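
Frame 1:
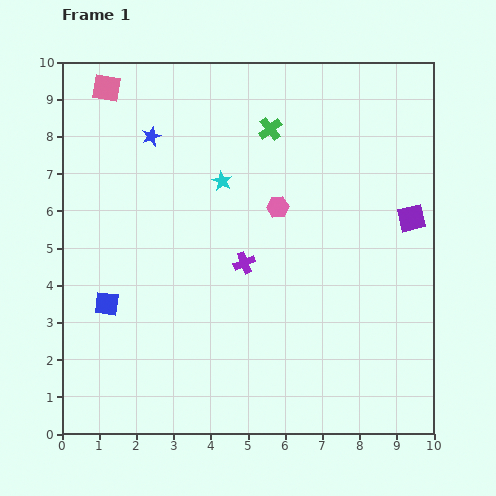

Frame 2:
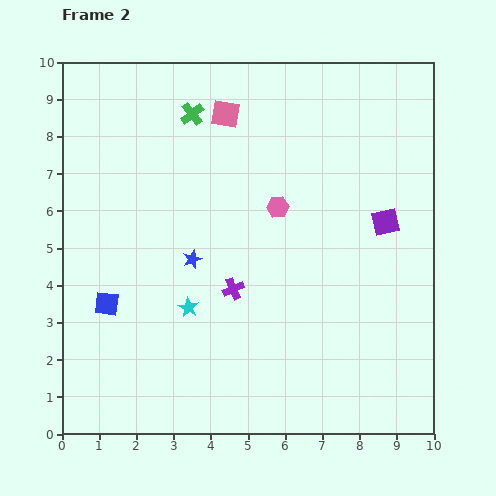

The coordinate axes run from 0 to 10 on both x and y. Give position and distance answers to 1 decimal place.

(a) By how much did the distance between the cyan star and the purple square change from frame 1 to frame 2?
+0.6

Distance in frame 1: 5.2. Distance in frame 2: 5.8.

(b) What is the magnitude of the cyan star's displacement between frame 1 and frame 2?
3.5

The cyan star moved from (4.3, 6.8) to (3.4, 3.4), a distance of √(0.9² + 3.4²) ≈ 3.5.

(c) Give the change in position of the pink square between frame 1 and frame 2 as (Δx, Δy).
(3.2, -0.7)

The pink square was at (1.2, 9.3) in frame 1 and (4.4, 8.6) in frame 2.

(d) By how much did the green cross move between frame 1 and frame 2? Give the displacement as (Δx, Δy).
(-2.1, 0.4)

The green cross was at (5.6, 8.2) in frame 1 and (3.5, 8.6) in frame 2.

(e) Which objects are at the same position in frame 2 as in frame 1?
the pink hexagon, the blue square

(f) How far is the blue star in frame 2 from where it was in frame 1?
3.5

The blue star moved from (2.4, 8.0) to (3.5, 4.7), a distance of √(1.1² + 3.3²) ≈ 3.5.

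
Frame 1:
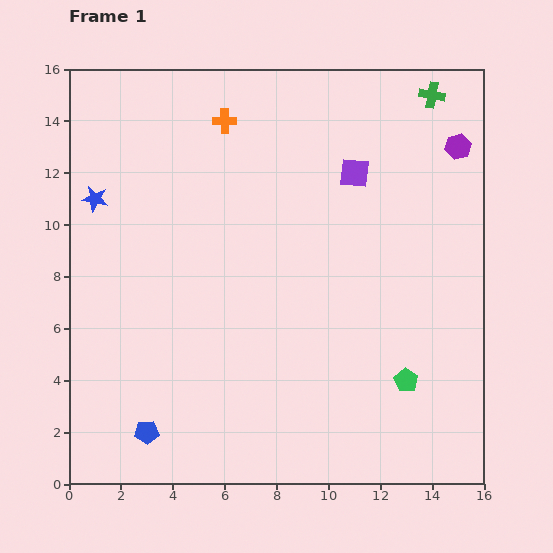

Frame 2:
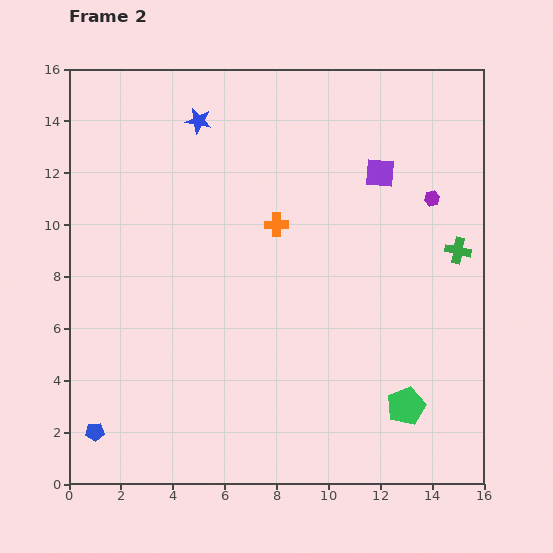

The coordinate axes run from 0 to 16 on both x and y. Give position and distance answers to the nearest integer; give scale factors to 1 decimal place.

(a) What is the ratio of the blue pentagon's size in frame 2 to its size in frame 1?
0.8×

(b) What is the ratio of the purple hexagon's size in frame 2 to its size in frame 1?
0.6×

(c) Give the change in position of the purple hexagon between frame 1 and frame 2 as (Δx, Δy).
(-1, -2)

The purple hexagon was at (15, 13) in frame 1 and (14, 11) in frame 2.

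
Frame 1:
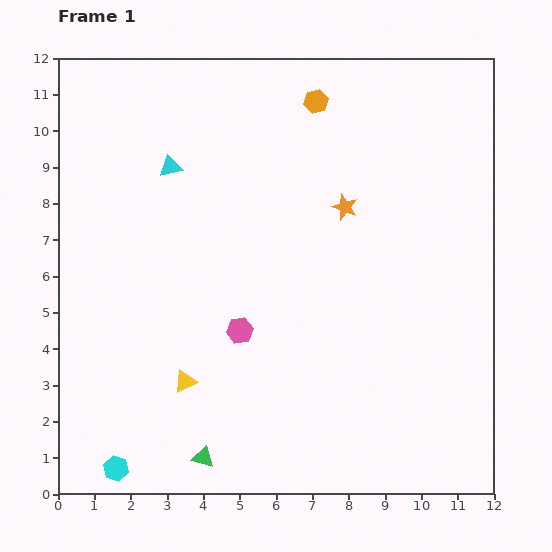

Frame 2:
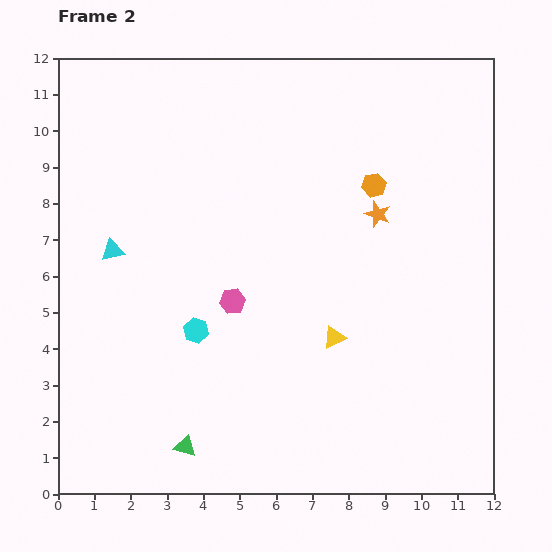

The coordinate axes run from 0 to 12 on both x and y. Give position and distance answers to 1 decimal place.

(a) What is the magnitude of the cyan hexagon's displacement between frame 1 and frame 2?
4.4

The cyan hexagon moved from (1.6, 0.7) to (3.8, 4.5), a distance of √(2.2² + 3.8²) ≈ 4.4.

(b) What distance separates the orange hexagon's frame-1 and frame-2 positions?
2.8

The orange hexagon moved from (7.1, 10.8) to (8.7, 8.5), a distance of √(1.6² + 2.3²) ≈ 2.8.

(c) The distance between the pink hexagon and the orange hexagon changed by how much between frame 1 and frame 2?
-1.6

Distance in frame 1: 6.6. Distance in frame 2: 5.0.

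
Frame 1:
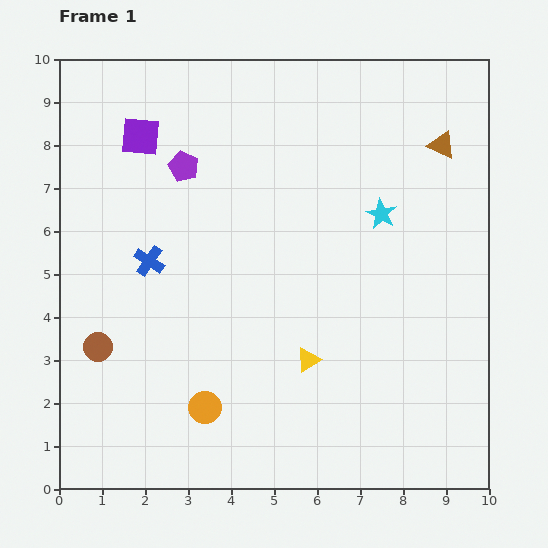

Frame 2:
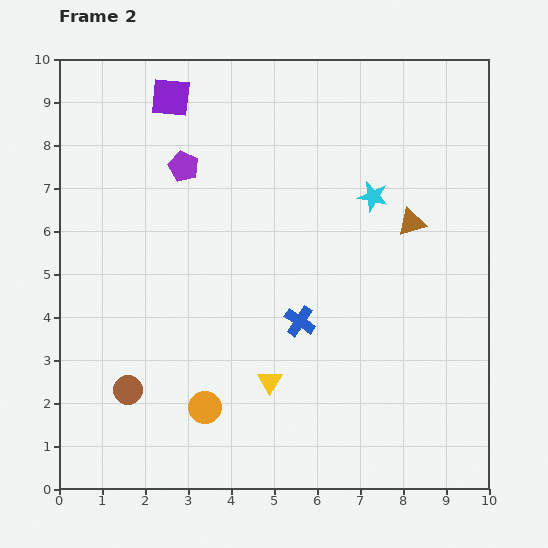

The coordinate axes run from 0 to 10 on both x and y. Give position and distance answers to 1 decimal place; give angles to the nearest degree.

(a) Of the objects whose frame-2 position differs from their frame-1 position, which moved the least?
the cyan star

(moved 0.4)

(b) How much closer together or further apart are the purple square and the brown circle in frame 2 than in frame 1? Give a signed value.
+1.9

Distance in frame 1: 5.0. Distance in frame 2: 6.9.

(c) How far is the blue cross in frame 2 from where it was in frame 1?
3.8

The blue cross moved from (2.1, 5.3) to (5.6, 3.9), a distance of √(3.5² + 1.4²) ≈ 3.8.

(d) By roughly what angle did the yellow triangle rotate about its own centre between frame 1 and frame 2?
27° counter-clockwise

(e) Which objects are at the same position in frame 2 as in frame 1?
the orange circle, the purple pentagon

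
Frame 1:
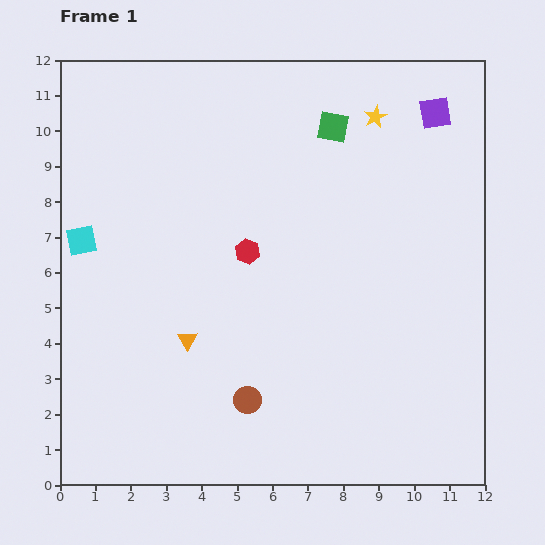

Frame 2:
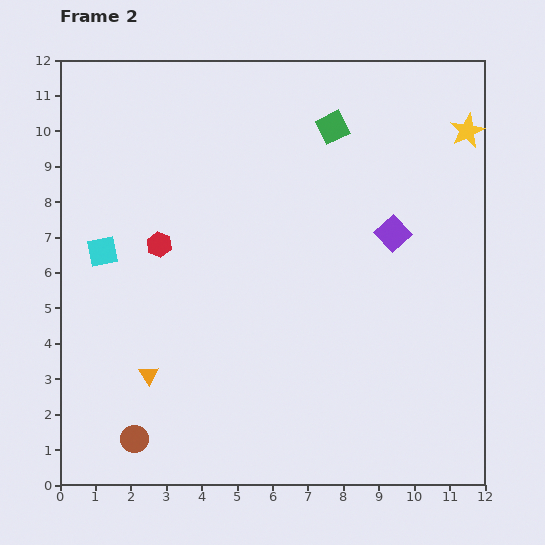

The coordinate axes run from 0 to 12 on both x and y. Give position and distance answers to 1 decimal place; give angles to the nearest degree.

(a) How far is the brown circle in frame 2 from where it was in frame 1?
3.4

The brown circle moved from (5.3, 2.4) to (2.1, 1.3), a distance of √(3.2² + 1.1²) ≈ 3.4.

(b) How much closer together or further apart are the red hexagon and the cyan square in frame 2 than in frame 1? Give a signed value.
-3.1

Distance in frame 1: 4.7. Distance in frame 2: 1.6.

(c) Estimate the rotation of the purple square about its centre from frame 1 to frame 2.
33° counter-clockwise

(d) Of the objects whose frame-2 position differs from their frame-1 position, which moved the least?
the cyan square

(moved 0.7)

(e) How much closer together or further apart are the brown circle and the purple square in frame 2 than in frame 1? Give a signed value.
-0.4

Distance in frame 1: 9.7. Distance in frame 2: 9.3.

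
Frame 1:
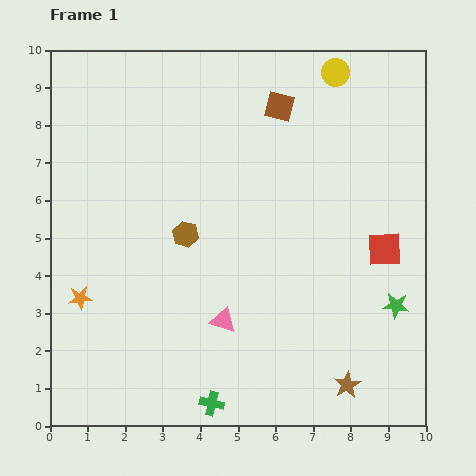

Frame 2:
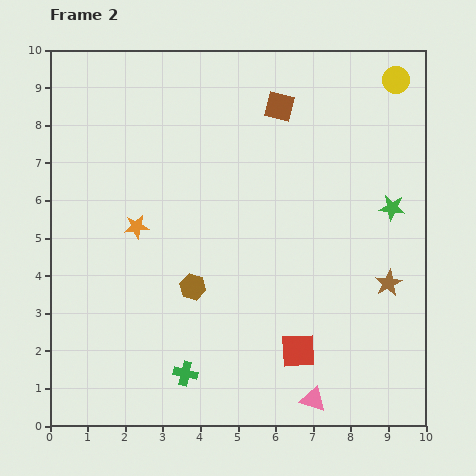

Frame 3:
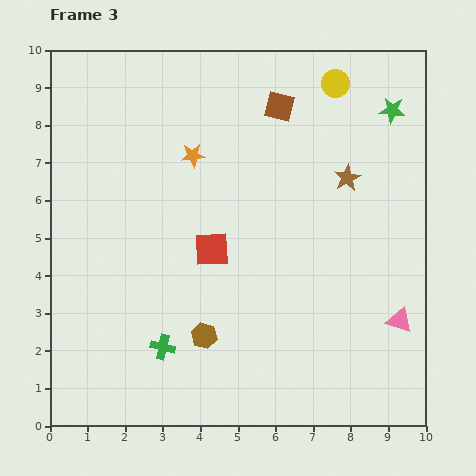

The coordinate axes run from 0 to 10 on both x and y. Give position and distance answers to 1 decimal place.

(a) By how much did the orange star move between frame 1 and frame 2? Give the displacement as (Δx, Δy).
(1.5, 1.9)

The orange star was at (0.8, 3.4) in frame 1 and (2.3, 5.3) in frame 2.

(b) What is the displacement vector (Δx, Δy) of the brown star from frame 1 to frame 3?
(0.0, 5.5)

The brown star was at (7.9, 1.1) in frame 1 and (7.9, 6.6) in frame 3.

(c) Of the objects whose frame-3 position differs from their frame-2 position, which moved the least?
the green cross

(moved 0.9)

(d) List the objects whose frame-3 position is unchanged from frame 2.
the brown square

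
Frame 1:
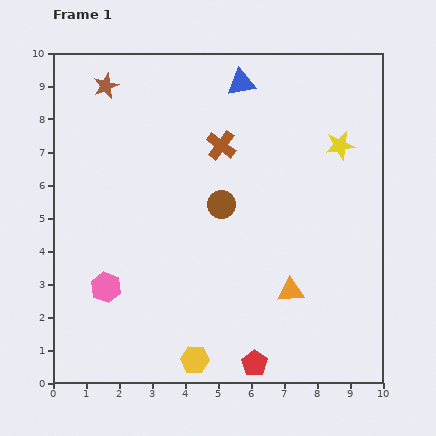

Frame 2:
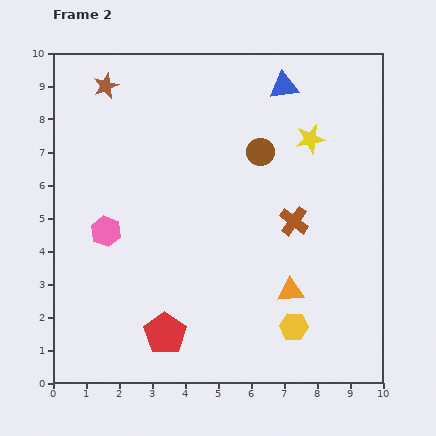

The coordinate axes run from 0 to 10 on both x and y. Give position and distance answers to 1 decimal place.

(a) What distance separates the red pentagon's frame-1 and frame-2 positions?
2.8

The red pentagon moved from (6.1, 0.6) to (3.4, 1.5), a distance of √(2.7² + 0.9²) ≈ 2.8.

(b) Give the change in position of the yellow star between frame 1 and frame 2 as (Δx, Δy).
(-0.9, 0.2)

The yellow star was at (8.7, 7.2) in frame 1 and (7.8, 7.4) in frame 2.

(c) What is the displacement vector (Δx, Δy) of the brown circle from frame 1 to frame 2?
(1.2, 1.6)

The brown circle was at (5.1, 5.4) in frame 1 and (6.3, 7.0) in frame 2.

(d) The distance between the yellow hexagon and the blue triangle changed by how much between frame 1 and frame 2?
-1.2

Distance in frame 1: 8.5. Distance in frame 2: 7.3.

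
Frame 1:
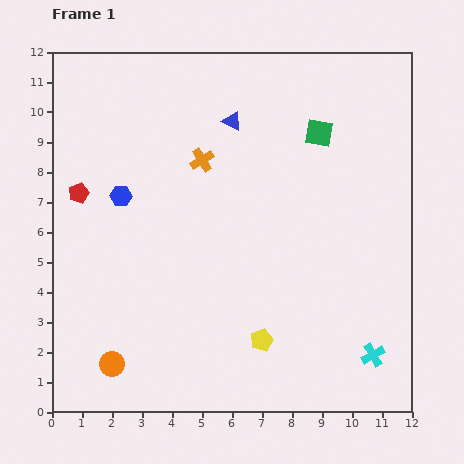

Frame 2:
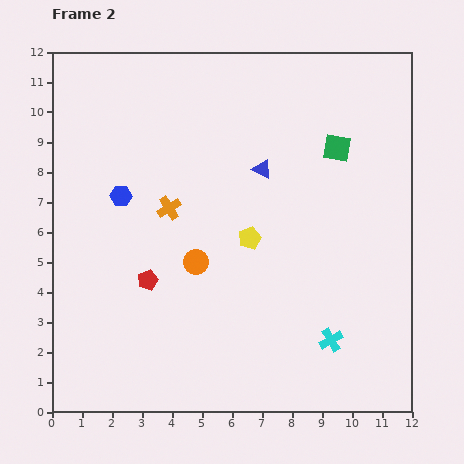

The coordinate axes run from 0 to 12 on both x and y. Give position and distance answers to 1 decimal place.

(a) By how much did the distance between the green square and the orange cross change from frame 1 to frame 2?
+1.9

Distance in frame 1: 4.0. Distance in frame 2: 5.9.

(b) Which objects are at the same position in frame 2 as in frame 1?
the blue hexagon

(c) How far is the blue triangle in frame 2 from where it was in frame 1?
1.9

The blue triangle moved from (6.0, 9.7) to (7.0, 8.1), a distance of √(1.0² + 1.6²) ≈ 1.9.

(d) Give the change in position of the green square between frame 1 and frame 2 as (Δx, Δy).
(0.6, -0.5)

The green square was at (8.9, 9.3) in frame 1 and (9.5, 8.8) in frame 2.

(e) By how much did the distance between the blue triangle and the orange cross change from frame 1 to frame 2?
+1.8

Distance in frame 1: 1.6. Distance in frame 2: 3.4.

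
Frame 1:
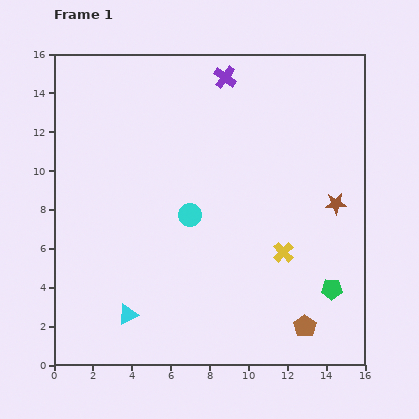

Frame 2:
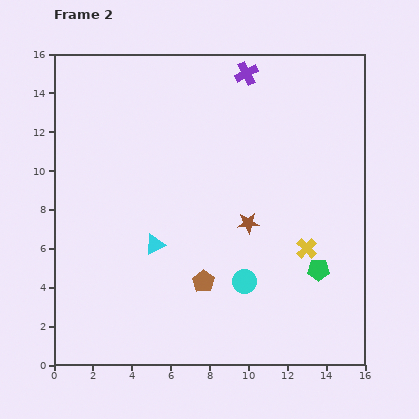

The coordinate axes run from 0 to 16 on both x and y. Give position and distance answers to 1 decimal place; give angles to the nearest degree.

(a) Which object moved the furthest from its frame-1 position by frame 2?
the brown pentagon

(moved 5.7; next 4.6)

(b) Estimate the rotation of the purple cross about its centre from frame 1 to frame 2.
26° clockwise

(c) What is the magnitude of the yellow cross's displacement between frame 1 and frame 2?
1.2

The yellow cross moved from (11.8, 5.8) to (13.0, 6.0), a distance of √(1.2² + 0.2²) ≈ 1.2.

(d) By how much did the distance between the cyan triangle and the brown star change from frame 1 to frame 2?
-7.2

Distance in frame 1: 12.1. Distance in frame 2: 4.9.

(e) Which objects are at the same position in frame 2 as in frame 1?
none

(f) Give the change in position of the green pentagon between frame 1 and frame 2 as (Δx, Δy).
(-0.7, 1.0)

The green pentagon was at (14.3, 3.9) in frame 1 and (13.6, 4.9) in frame 2.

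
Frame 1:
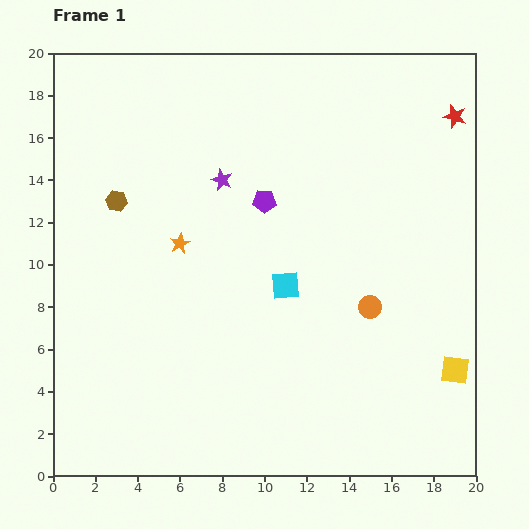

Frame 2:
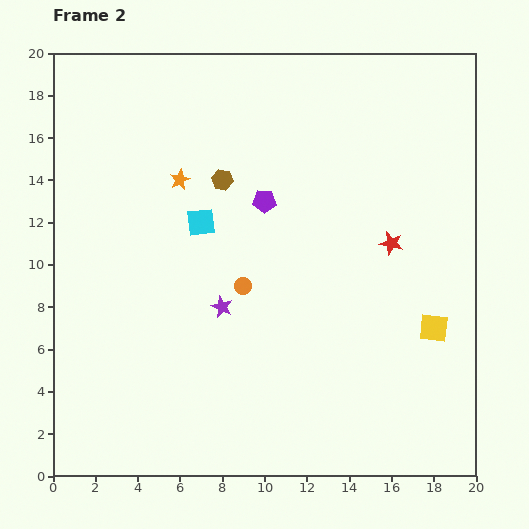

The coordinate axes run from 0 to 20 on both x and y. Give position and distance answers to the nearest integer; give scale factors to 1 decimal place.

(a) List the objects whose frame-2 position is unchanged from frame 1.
the purple pentagon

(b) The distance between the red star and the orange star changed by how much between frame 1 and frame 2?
-4

Distance in frame 1: 14. Distance in frame 2: 10.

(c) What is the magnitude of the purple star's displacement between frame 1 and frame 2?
6

The purple star moved from (8, 14) to (8, 8), a distance of √(0² + 6²) ≈ 6.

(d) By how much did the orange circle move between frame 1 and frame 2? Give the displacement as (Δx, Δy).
(-6, 1)

The orange circle was at (15, 8) in frame 1 and (9, 9) in frame 2.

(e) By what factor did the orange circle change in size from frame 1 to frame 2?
0.7×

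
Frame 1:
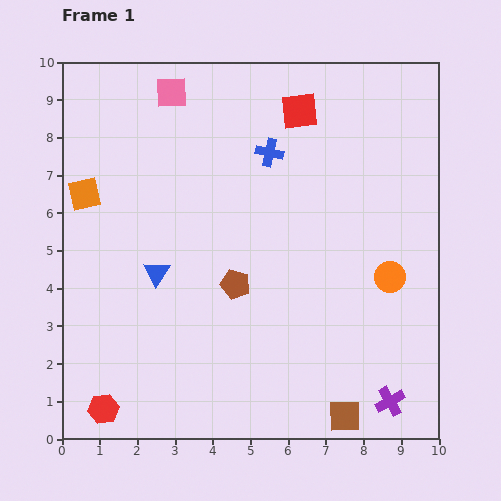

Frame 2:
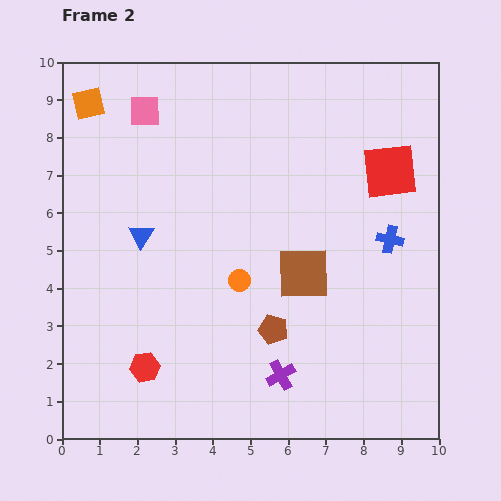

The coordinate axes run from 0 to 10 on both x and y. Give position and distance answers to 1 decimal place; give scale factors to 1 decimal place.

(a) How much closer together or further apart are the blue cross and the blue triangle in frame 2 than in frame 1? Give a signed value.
+2.2

Distance in frame 1: 4.4. Distance in frame 2: 6.6.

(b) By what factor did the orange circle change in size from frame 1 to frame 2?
0.7×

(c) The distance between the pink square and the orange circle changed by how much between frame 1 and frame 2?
-2.5

Distance in frame 1: 7.6. Distance in frame 2: 5.1.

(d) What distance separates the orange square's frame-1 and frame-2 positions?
2.4

The orange square moved from (0.6, 6.5) to (0.7, 8.9), a distance of √(0.1² + 2.4²) ≈ 2.4.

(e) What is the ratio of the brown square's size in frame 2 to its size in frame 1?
1.6×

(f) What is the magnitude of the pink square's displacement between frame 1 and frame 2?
0.9

The pink square moved from (2.9, 9.2) to (2.2, 8.7), a distance of √(0.7² + 0.5²) ≈ 0.9.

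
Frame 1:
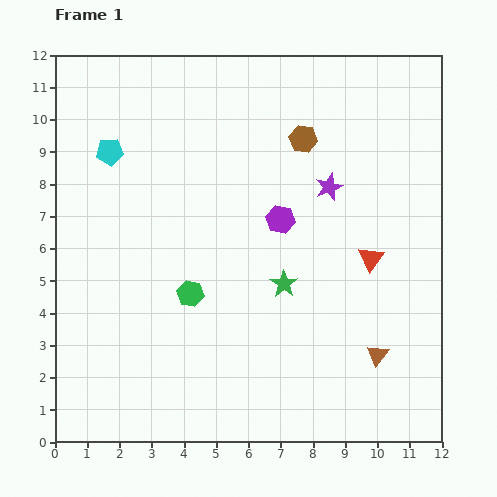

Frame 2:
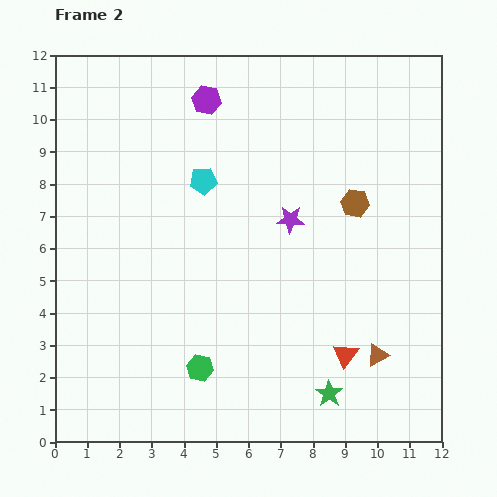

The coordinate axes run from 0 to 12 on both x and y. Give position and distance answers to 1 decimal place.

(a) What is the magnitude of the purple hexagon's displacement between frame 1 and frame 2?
4.4

The purple hexagon moved from (7.0, 6.9) to (4.7, 10.6), a distance of √(2.3² + 3.7²) ≈ 4.4.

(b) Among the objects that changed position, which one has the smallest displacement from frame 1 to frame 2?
the purple star

(moved 1.6)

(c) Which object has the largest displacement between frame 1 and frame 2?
the purple hexagon

(moved 4.4; next 3.7)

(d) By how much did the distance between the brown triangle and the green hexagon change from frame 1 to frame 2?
-0.6

Distance in frame 1: 6.1. Distance in frame 2: 5.5.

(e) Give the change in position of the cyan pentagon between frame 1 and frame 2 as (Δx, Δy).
(2.9, -0.9)

The cyan pentagon was at (1.7, 9.0) in frame 1 and (4.6, 8.1) in frame 2.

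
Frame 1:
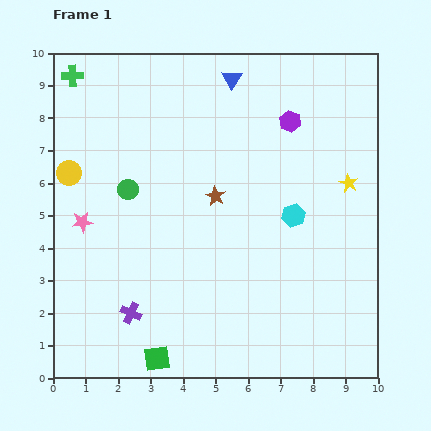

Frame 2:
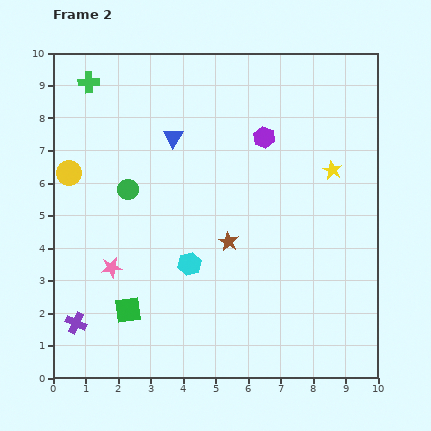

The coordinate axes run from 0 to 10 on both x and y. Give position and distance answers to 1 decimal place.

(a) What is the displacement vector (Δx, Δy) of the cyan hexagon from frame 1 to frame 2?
(-3.2, -1.5)

The cyan hexagon was at (7.4, 5.0) in frame 1 and (4.2, 3.5) in frame 2.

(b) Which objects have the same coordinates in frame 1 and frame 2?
the green circle, the yellow circle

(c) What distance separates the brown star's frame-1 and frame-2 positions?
1.5

The brown star moved from (5.0, 5.6) to (5.4, 4.2), a distance of √(0.4² + 1.4²) ≈ 1.5.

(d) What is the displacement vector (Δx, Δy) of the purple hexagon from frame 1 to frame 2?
(-0.8, -0.5)

The purple hexagon was at (7.3, 7.9) in frame 1 and (6.5, 7.4) in frame 2.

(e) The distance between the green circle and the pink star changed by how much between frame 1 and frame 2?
+0.8

Distance in frame 1: 1.7. Distance in frame 2: 2.5.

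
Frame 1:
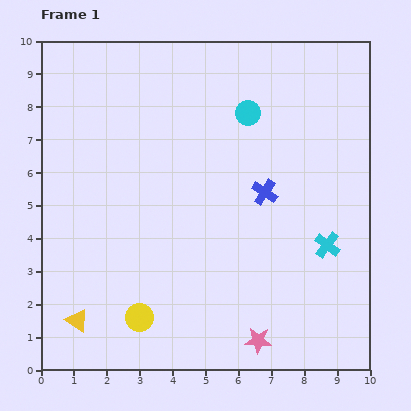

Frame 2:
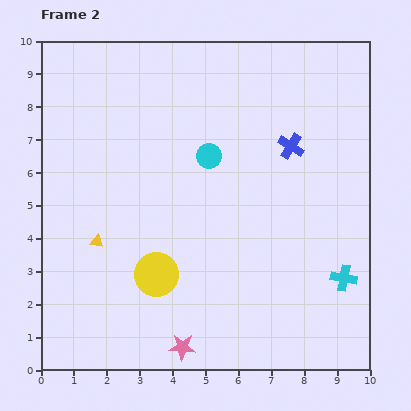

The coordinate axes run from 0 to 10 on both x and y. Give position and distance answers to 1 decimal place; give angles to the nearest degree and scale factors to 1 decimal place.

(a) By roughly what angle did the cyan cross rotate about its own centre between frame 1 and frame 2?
27° counter-clockwise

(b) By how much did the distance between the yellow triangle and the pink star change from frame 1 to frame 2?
-1.4

Distance in frame 1: 5.5. Distance in frame 2: 4.1.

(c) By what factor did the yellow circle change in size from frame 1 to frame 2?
1.6×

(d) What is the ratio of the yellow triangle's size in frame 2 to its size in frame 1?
0.6×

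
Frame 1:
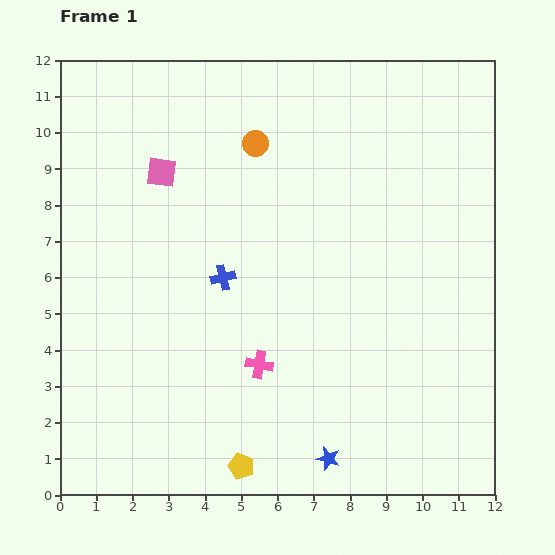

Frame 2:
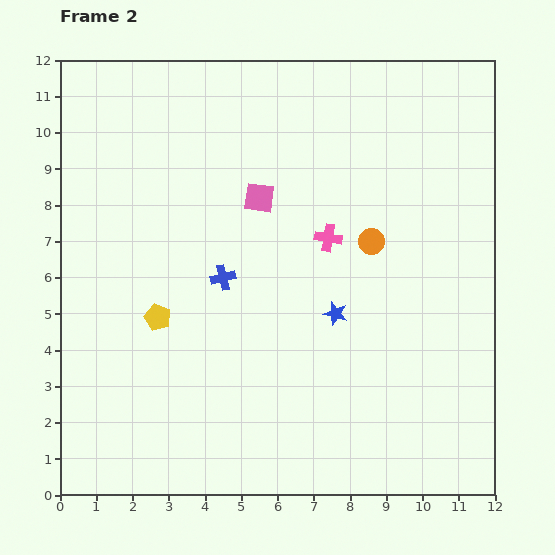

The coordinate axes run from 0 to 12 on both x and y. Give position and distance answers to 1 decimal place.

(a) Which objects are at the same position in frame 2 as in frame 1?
the blue cross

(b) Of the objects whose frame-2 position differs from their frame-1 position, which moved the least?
the pink square

(moved 2.8)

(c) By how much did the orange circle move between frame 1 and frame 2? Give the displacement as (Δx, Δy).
(3.2, -2.7)

The orange circle was at (5.4, 9.7) in frame 1 and (8.6, 7.0) in frame 2.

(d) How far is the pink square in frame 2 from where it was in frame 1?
2.8

The pink square moved from (2.8, 8.9) to (5.5, 8.2), a distance of √(2.7² + 0.7²) ≈ 2.8.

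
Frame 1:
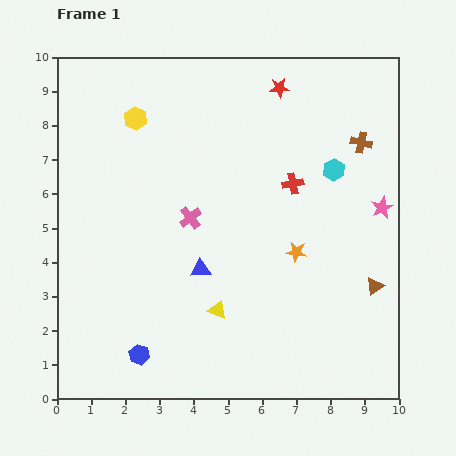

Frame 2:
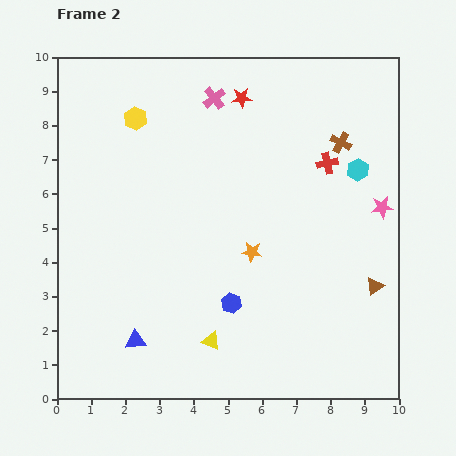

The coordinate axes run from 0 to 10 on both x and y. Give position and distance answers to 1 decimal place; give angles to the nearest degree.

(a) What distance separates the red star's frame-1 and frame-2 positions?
1.1

The red star moved from (6.5, 9.1) to (5.4, 8.8), a distance of √(1.1² + 0.3²) ≈ 1.1.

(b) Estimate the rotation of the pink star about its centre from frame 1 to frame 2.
18° clockwise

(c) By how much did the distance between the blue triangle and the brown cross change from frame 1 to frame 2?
+2.3

Distance in frame 1: 6.0. Distance in frame 2: 8.3.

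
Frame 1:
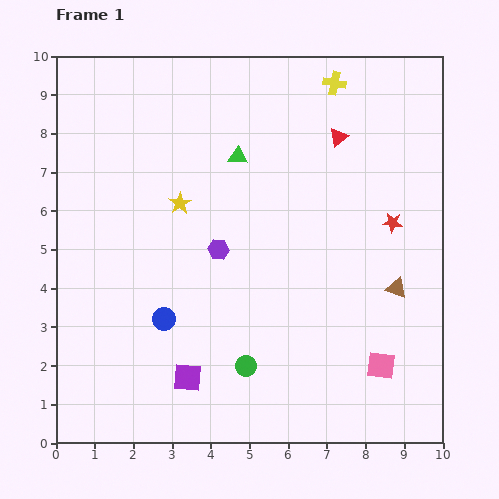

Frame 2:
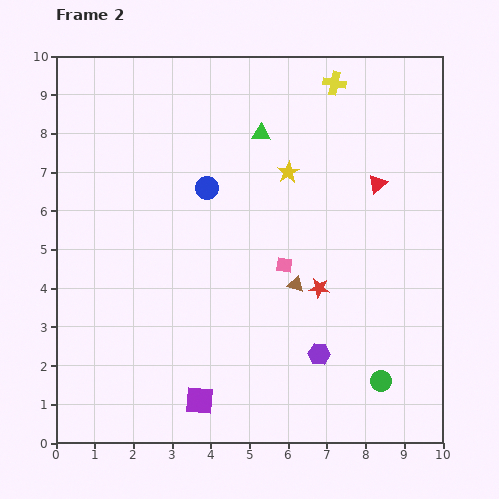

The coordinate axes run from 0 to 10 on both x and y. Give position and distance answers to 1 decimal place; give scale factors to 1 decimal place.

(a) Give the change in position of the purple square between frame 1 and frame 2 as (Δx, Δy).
(0.3, -0.6)

The purple square was at (3.4, 1.7) in frame 1 and (3.7, 1.1) in frame 2.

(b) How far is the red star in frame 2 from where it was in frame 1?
2.5

The red star moved from (8.7, 5.7) to (6.8, 4.0), a distance of √(1.9² + 1.7²) ≈ 2.5.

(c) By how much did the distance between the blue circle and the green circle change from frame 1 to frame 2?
+4.3

Distance in frame 1: 2.4. Distance in frame 2: 6.7.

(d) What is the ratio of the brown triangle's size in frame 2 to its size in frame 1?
0.8×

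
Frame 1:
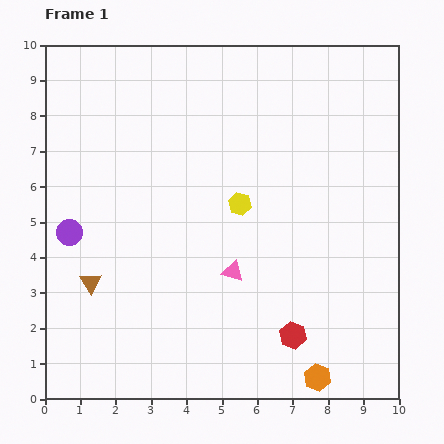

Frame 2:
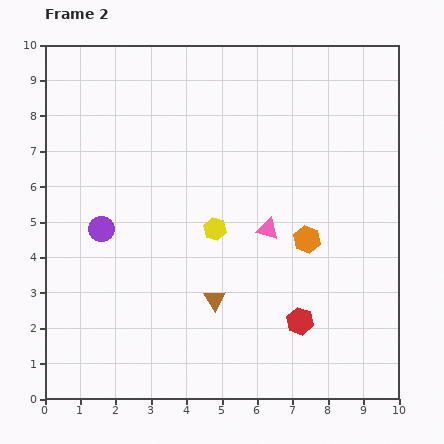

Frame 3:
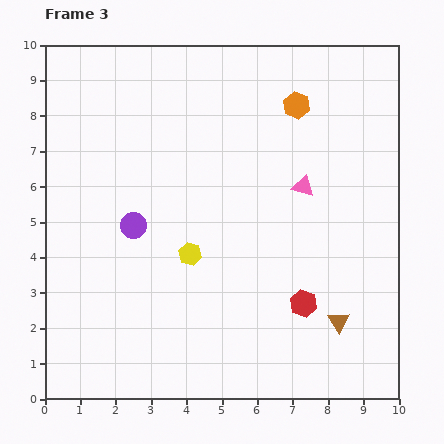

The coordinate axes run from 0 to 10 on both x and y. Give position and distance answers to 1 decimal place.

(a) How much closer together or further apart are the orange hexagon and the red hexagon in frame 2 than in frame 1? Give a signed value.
+0.9

Distance in frame 1: 1.4. Distance in frame 2: 2.3.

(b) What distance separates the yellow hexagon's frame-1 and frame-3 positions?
2.0

The yellow hexagon moved from (5.5, 5.5) to (4.1, 4.1), a distance of √(1.4² + 1.4²) ≈ 2.0.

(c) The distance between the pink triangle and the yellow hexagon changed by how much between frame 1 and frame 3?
+1.8

Distance in frame 1: 1.9. Distance in frame 3: 3.7.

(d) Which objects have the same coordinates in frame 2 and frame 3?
none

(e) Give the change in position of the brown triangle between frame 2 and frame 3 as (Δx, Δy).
(3.5, -0.6)

The brown triangle was at (4.8, 2.8) in frame 2 and (8.3, 2.2) in frame 3.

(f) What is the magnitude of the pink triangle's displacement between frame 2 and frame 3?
1.6

The pink triangle moved from (6.3, 4.8) to (7.3, 6.0), a distance of √(1.0² + 1.2²) ≈ 1.6.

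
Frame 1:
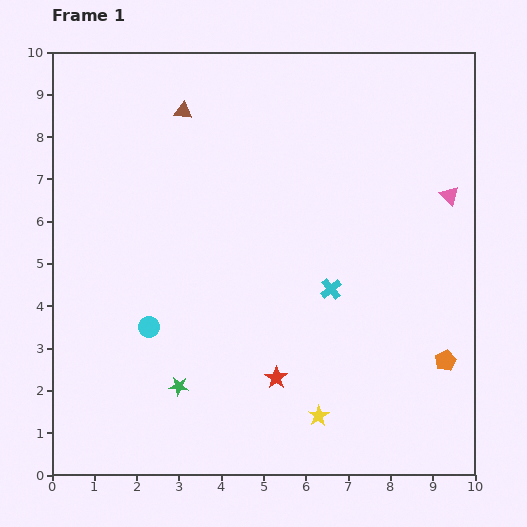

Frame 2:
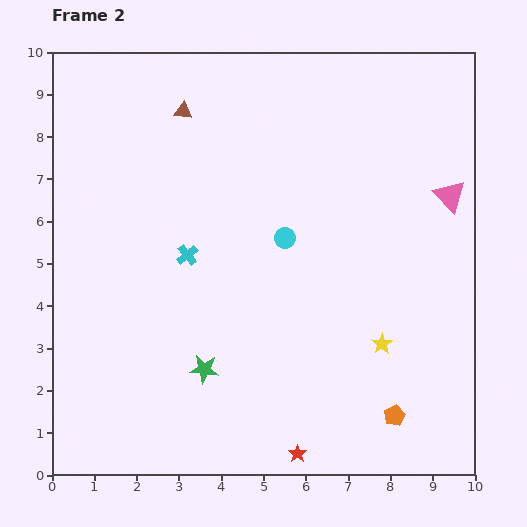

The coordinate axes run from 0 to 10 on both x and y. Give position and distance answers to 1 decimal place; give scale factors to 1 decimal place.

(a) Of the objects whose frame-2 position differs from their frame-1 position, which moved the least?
the green star

(moved 0.7)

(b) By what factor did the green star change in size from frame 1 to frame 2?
1.5×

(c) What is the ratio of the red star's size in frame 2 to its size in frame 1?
0.8×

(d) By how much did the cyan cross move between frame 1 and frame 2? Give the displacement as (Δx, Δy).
(-3.4, 0.8)

The cyan cross was at (6.6, 4.4) in frame 1 and (3.2, 5.2) in frame 2.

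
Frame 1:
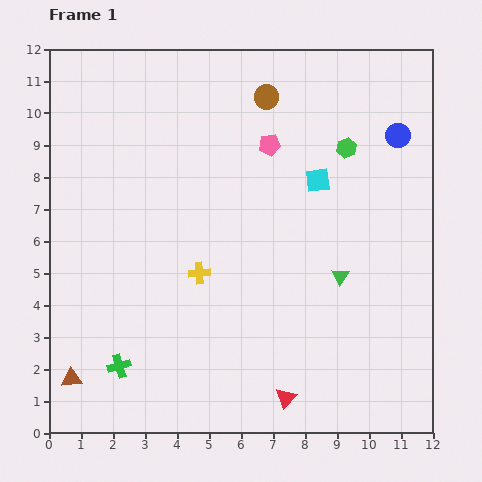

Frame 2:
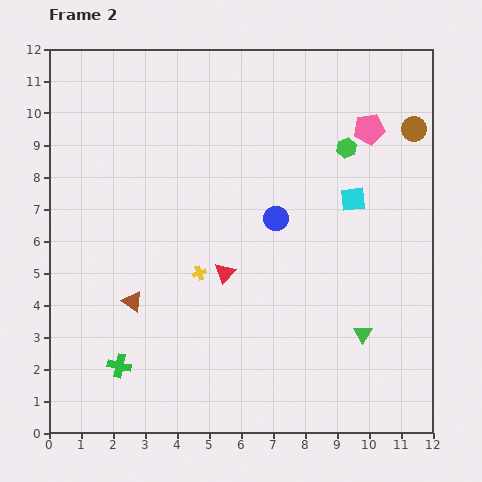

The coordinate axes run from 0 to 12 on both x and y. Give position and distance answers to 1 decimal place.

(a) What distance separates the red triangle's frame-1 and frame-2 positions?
4.3

The red triangle moved from (7.4, 1.1) to (5.5, 5.0), a distance of √(1.9² + 3.9²) ≈ 4.3.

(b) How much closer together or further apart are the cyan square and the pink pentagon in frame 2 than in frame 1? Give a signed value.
+0.4

Distance in frame 1: 1.9. Distance in frame 2: 2.3.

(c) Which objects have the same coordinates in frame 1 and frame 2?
the yellow cross, the green cross, the green hexagon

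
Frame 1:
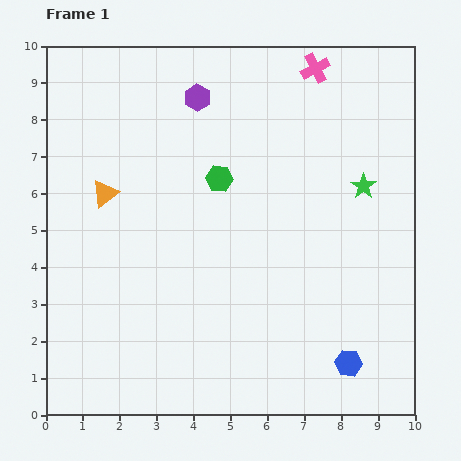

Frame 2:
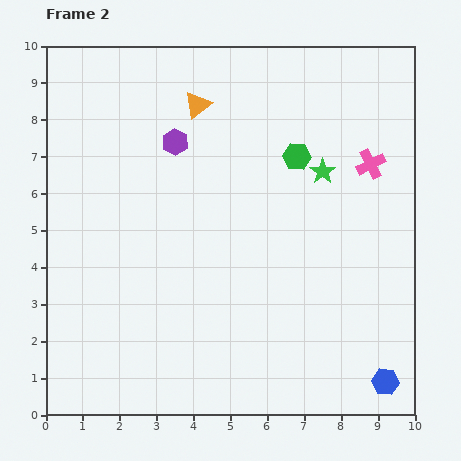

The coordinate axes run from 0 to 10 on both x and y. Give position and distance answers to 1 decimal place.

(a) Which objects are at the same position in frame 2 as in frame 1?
none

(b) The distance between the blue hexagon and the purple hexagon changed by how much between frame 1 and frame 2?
+0.3

Distance in frame 1: 8.3. Distance in frame 2: 8.6.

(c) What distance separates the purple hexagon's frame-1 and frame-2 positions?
1.3

The purple hexagon moved from (4.1, 8.6) to (3.5, 7.4), a distance of √(0.6² + 1.2²) ≈ 1.3.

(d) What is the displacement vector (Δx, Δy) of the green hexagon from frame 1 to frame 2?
(2.1, 0.6)

The green hexagon was at (4.7, 6.4) in frame 1 and (6.8, 7.0) in frame 2.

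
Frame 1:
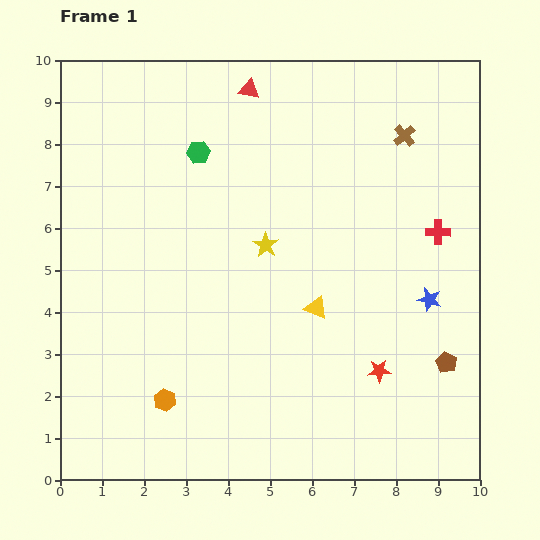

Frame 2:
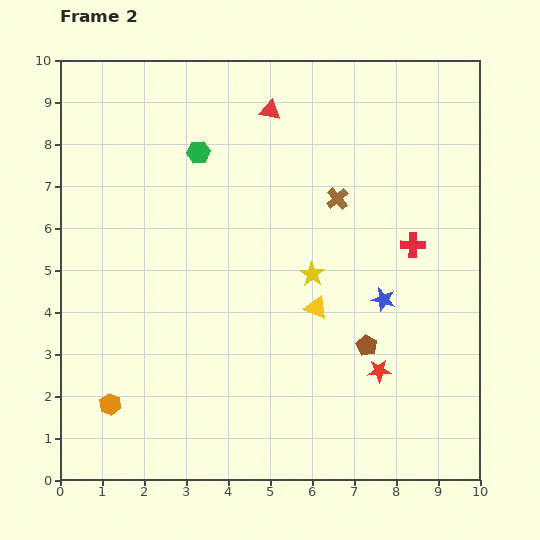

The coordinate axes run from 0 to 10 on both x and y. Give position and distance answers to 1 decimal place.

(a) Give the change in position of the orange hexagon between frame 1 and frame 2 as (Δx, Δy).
(-1.3, -0.1)

The orange hexagon was at (2.5, 1.9) in frame 1 and (1.2, 1.8) in frame 2.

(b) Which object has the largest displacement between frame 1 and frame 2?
the brown cross

(moved 2.2; next 1.9)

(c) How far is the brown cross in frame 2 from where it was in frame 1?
2.2

The brown cross moved from (8.2, 8.2) to (6.6, 6.7), a distance of √(1.6² + 1.5²) ≈ 2.2.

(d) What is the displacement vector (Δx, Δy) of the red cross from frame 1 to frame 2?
(-0.6, -0.3)

The red cross was at (9.0, 5.9) in frame 1 and (8.4, 5.6) in frame 2.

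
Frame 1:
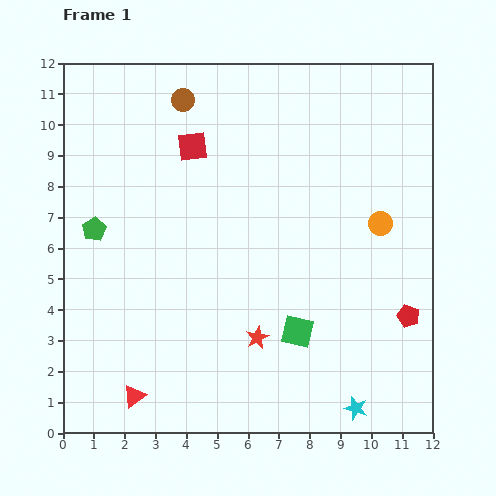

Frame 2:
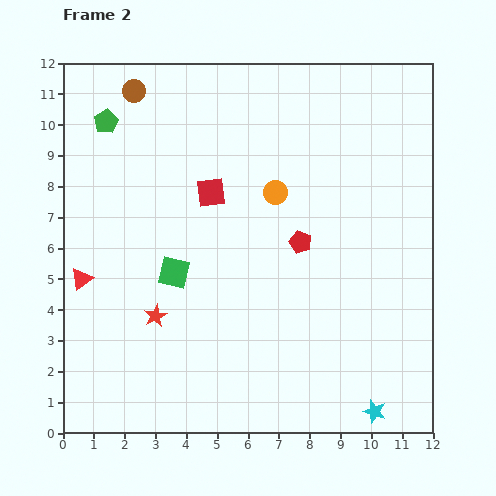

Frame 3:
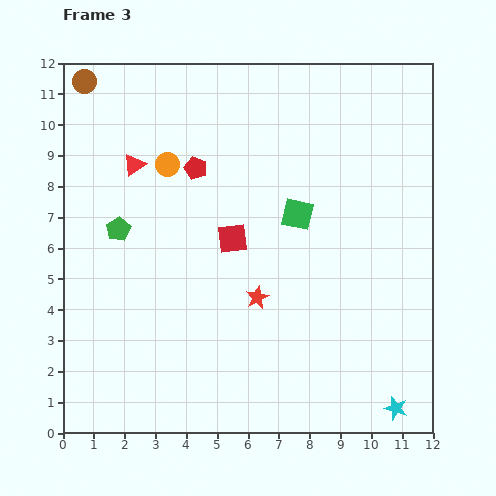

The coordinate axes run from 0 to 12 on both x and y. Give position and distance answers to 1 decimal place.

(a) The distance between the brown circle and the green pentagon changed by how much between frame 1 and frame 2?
-3.8

Distance in frame 1: 5.1. Distance in frame 2: 1.3.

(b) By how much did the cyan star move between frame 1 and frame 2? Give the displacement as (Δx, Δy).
(0.6, -0.1)

The cyan star was at (9.5, 0.8) in frame 1 and (10.1, 0.7) in frame 2.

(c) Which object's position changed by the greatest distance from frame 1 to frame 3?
the red pentagon

(moved 8.4; next 7.5)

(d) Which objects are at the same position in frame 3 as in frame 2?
none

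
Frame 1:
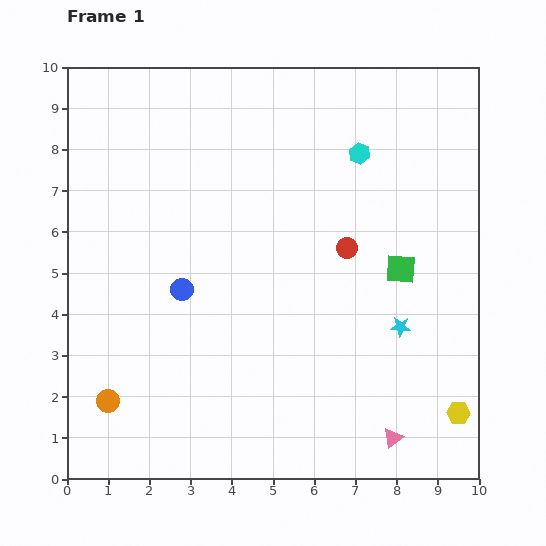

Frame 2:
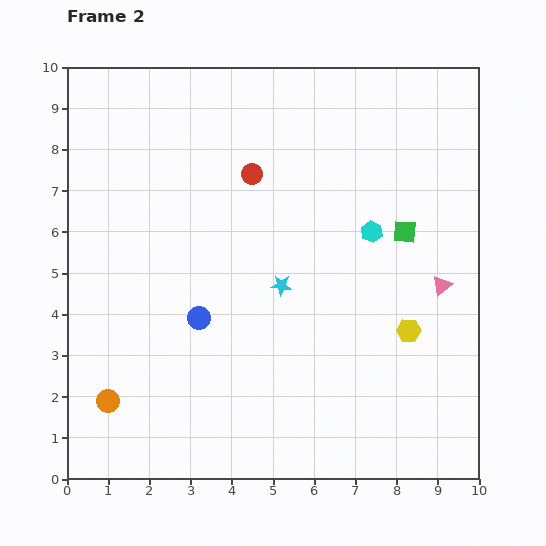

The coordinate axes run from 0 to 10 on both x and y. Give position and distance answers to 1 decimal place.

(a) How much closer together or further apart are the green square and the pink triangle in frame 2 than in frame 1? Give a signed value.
-2.5

Distance in frame 1: 4.1. Distance in frame 2: 1.6.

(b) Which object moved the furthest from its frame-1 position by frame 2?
the pink triangle

(moved 3.9; next 3.1)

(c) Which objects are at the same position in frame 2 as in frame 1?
the orange circle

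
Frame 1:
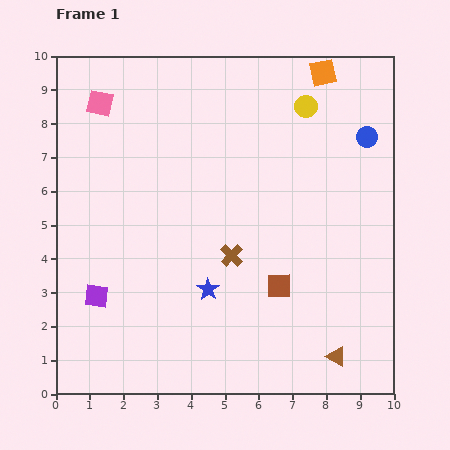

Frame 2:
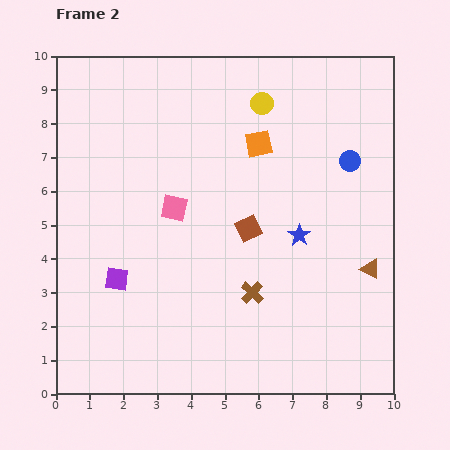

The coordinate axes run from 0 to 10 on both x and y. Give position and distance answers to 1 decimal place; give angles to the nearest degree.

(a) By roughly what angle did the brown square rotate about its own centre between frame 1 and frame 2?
25° counter-clockwise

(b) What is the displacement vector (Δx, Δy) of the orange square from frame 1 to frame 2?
(-1.9, -2.1)

The orange square was at (7.9, 9.5) in frame 1 and (6.0, 7.4) in frame 2.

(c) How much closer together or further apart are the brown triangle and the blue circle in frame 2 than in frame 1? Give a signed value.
-3.3

Distance in frame 1: 6.6. Distance in frame 2: 3.3.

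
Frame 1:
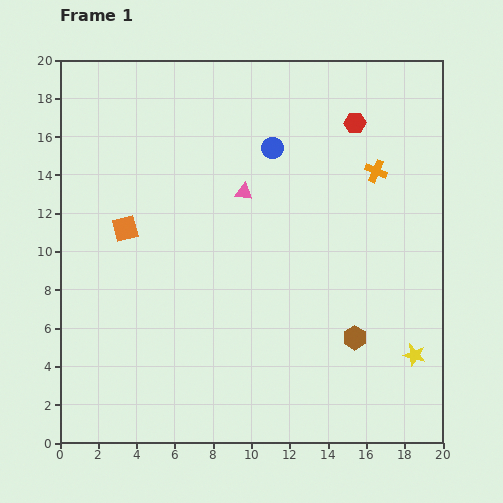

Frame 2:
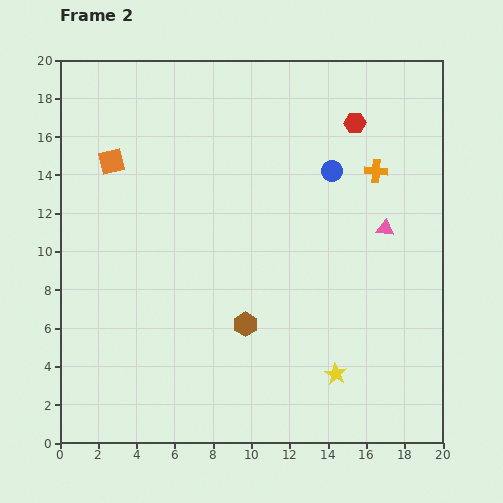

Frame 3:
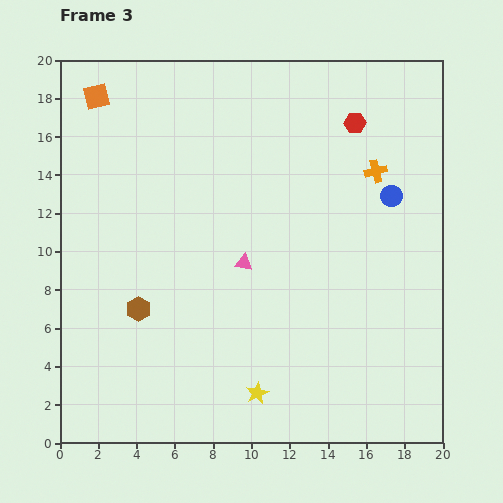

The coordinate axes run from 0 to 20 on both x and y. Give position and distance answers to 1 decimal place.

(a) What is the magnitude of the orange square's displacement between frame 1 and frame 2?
3.6

The orange square moved from (3.4, 11.2) to (2.7, 14.7), a distance of √(0.7² + 3.5²) ≈ 3.6.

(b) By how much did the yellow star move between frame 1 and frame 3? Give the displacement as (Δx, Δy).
(-8.2, -2.0)

The yellow star was at (18.5, 4.6) in frame 1 and (10.3, 2.6) in frame 3.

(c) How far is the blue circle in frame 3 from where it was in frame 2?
3.4

The blue circle moved from (14.2, 14.2) to (17.3, 12.9), a distance of √(3.1² + 1.3²) ≈ 3.4.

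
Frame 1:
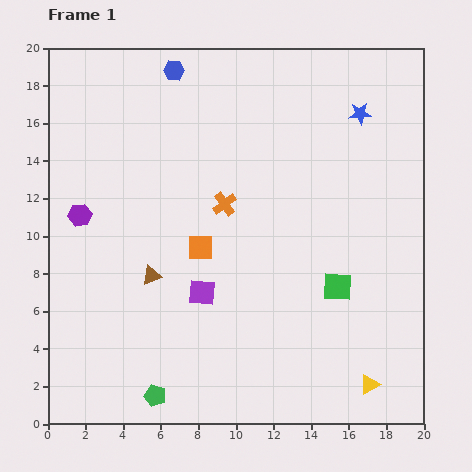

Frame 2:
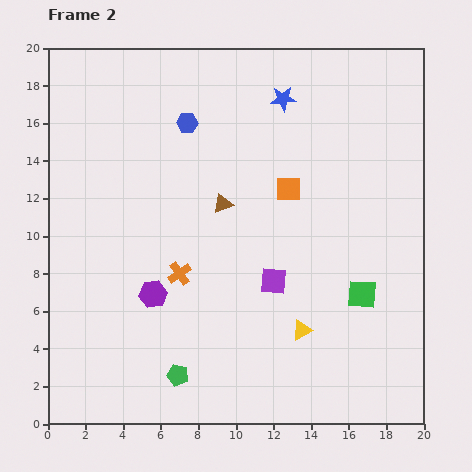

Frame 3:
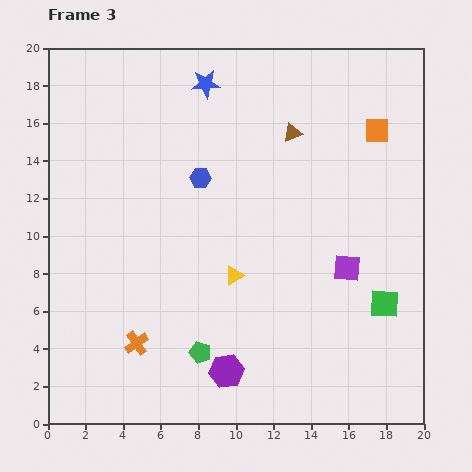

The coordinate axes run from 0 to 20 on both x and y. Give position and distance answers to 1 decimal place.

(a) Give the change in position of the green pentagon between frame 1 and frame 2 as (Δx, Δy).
(1.2, 1.1)

The green pentagon was at (5.7, 1.5) in frame 1 and (6.9, 2.6) in frame 2.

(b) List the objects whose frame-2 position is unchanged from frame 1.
none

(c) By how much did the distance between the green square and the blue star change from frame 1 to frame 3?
+5.8

Distance in frame 1: 9.3. Distance in frame 3: 15.1.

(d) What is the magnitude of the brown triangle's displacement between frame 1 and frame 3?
10.7

The brown triangle moved from (5.5, 7.9) to (13.0, 15.5), a distance of √(7.5² + 7.6²) ≈ 10.7.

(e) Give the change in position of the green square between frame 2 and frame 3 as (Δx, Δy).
(1.2, -0.5)

The green square was at (16.7, 6.9) in frame 2 and (17.9, 6.4) in frame 3.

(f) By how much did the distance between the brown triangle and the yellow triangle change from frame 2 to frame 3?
+0.3

Distance in frame 2: 7.9. Distance in frame 3: 8.2.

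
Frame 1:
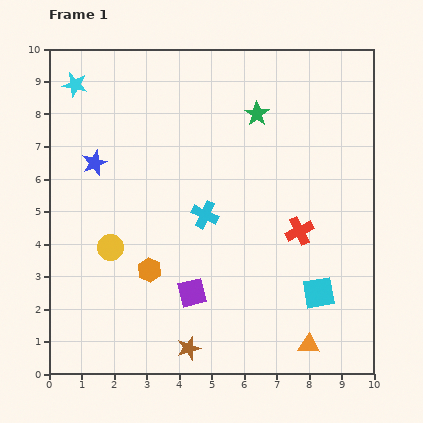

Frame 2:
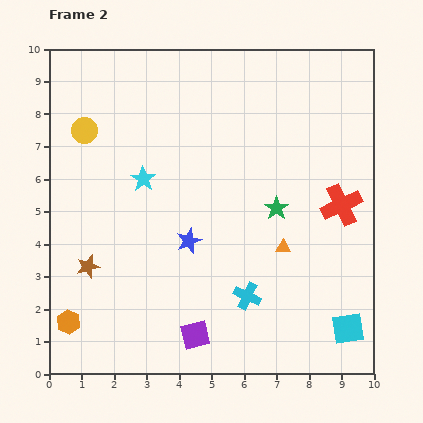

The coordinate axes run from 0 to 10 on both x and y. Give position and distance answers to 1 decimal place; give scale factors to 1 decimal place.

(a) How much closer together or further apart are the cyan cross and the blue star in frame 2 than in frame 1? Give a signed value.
-1.3

Distance in frame 1: 3.8. Distance in frame 2: 2.5.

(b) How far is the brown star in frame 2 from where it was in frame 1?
4.0

The brown star moved from (4.3, 0.8) to (1.2, 3.3), a distance of √(3.1² + 2.5²) ≈ 4.0.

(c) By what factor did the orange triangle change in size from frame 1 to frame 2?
0.7×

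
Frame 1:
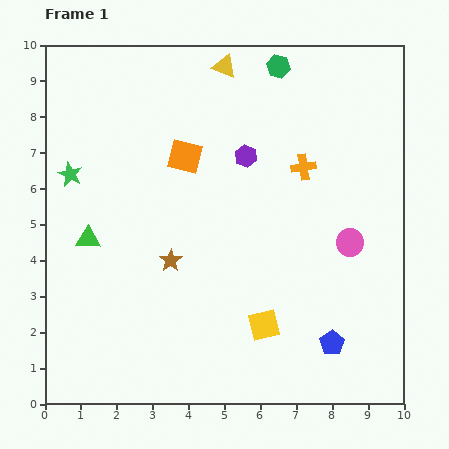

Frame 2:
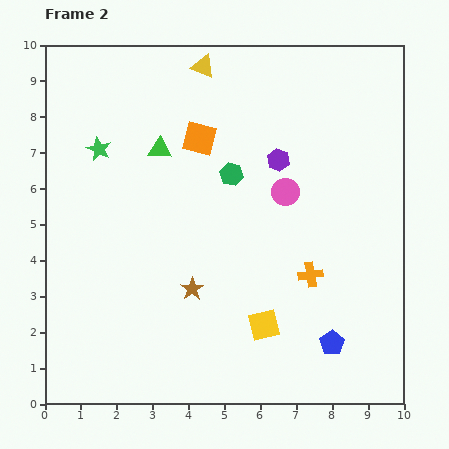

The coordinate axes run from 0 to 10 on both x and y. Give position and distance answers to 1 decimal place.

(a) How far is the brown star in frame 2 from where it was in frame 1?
1.0

The brown star moved from (3.5, 4.0) to (4.1, 3.2), a distance of √(0.6² + 0.8²) ≈ 1.0.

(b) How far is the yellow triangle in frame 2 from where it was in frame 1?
0.6

The yellow triangle moved from (5.0, 9.4) to (4.4, 9.4), a distance of √(0.6² + 0.0²) ≈ 0.6.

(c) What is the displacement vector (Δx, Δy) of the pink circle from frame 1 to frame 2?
(-1.8, 1.4)

The pink circle was at (8.5, 4.5) in frame 1 and (6.7, 5.9) in frame 2.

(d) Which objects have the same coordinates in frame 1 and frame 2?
the blue pentagon, the yellow square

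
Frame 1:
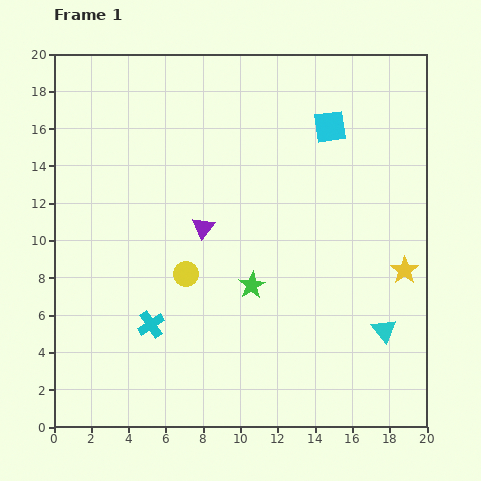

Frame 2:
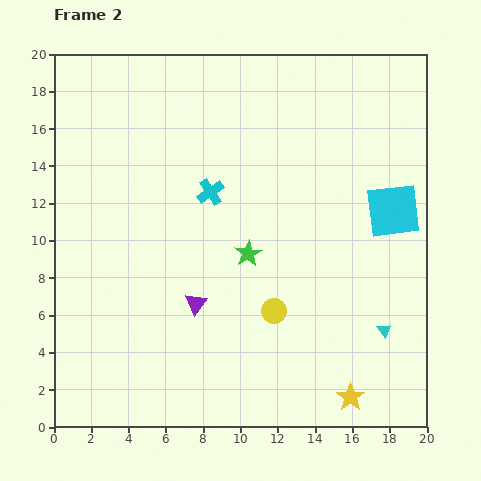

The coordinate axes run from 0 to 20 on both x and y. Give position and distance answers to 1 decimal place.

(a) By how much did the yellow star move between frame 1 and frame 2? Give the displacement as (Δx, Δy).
(-2.9, -6.8)

The yellow star was at (18.8, 8.4) in frame 1 and (15.9, 1.6) in frame 2.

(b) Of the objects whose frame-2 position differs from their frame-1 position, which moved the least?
the green star

(moved 1.7)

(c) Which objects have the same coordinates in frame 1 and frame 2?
the cyan triangle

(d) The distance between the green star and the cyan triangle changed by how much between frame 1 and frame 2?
+0.9

Distance in frame 1: 7.5. Distance in frame 2: 8.4.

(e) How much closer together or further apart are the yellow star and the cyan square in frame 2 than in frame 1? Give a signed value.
+1.6

Distance in frame 1: 8.7. Distance in frame 2: 10.3.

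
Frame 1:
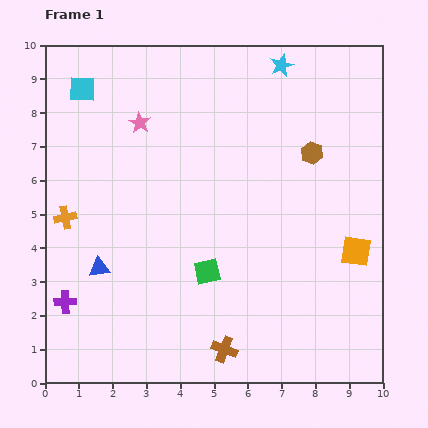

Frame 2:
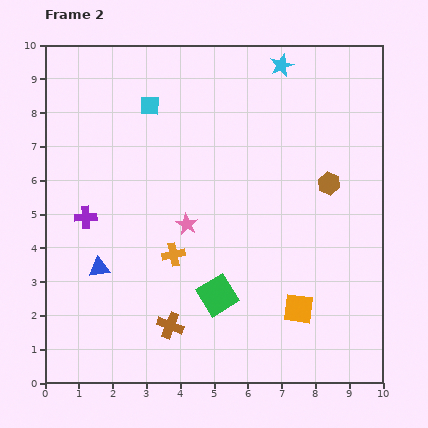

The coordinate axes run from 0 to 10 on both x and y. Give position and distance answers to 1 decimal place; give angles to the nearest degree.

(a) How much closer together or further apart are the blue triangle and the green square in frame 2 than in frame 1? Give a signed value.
+0.4

Distance in frame 1: 3.2. Distance in frame 2: 3.6.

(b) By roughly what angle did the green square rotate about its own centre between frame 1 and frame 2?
19° counter-clockwise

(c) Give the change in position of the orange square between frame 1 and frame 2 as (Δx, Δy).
(-1.7, -1.7)

The orange square was at (9.2, 3.9) in frame 1 and (7.5, 2.2) in frame 2.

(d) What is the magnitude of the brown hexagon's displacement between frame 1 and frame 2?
1.0

The brown hexagon moved from (7.9, 6.8) to (8.4, 5.9), a distance of √(0.5² + 0.9²) ≈ 1.0.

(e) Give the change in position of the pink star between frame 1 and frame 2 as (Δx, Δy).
(1.4, -3.0)

The pink star was at (2.8, 7.7) in frame 1 and (4.2, 4.7) in frame 2.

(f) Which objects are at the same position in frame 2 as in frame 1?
the blue triangle, the cyan star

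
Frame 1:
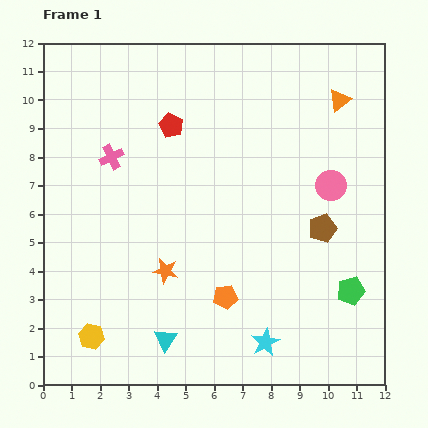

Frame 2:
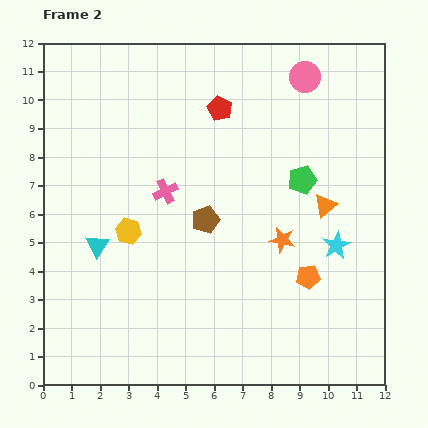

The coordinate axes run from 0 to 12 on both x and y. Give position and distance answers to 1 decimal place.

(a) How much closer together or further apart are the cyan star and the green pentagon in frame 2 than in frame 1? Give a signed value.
-0.9

Distance in frame 1: 3.5. Distance in frame 2: 2.6.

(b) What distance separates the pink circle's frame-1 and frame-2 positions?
3.9

The pink circle moved from (10.1, 7.0) to (9.2, 10.8), a distance of √(0.9² + 3.8²) ≈ 3.9.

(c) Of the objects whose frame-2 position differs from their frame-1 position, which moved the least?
the red pentagon

(moved 1.8)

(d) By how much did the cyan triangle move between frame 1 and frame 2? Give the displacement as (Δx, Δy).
(-2.4, 3.3)

The cyan triangle was at (4.3, 1.6) in frame 1 and (1.9, 4.9) in frame 2.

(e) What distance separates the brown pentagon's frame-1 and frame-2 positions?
4.1

The brown pentagon moved from (9.8, 5.5) to (5.7, 5.8), a distance of √(4.1² + 0.3²) ≈ 4.1.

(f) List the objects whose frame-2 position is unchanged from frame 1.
none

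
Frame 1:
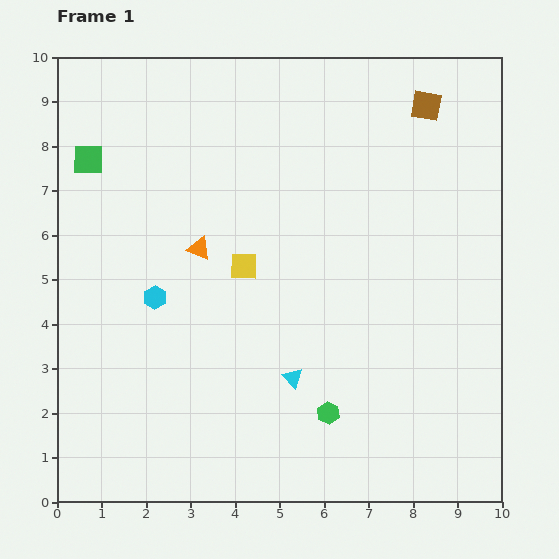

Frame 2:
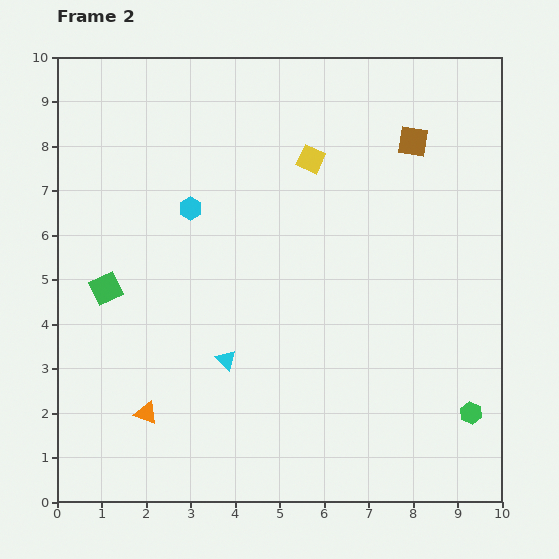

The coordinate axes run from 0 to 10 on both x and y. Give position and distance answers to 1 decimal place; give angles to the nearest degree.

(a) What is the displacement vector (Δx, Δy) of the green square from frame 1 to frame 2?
(0.4, -2.9)

The green square was at (0.7, 7.7) in frame 1 and (1.1, 4.8) in frame 2.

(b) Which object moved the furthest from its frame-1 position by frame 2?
the orange triangle

(moved 3.9; next 3.2)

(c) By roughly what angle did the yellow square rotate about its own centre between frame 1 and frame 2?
23° clockwise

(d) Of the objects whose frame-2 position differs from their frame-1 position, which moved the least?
the brown square

(moved 0.9)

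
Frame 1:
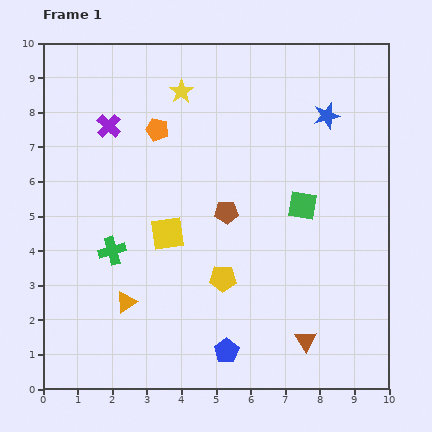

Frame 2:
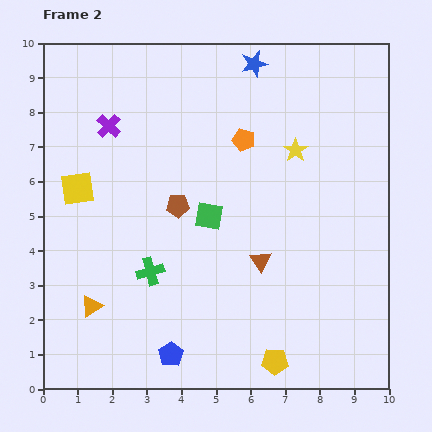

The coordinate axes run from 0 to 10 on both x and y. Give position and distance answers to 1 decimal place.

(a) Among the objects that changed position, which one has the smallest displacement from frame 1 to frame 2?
the orange triangle

(moved 1.0)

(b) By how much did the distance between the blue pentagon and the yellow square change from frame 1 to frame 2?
+1.7

Distance in frame 1: 3.8. Distance in frame 2: 5.5.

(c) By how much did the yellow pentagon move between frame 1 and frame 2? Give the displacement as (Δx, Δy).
(1.5, -2.4)

The yellow pentagon was at (5.2, 3.2) in frame 1 and (6.7, 0.8) in frame 2.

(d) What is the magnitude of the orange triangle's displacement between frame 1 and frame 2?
1.0

The orange triangle moved from (2.4, 2.5) to (1.4, 2.4), a distance of √(1.0² + 0.1²) ≈ 1.0.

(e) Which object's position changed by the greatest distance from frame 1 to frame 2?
the yellow star

(moved 3.7; next 2.9)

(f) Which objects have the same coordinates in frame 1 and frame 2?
the purple cross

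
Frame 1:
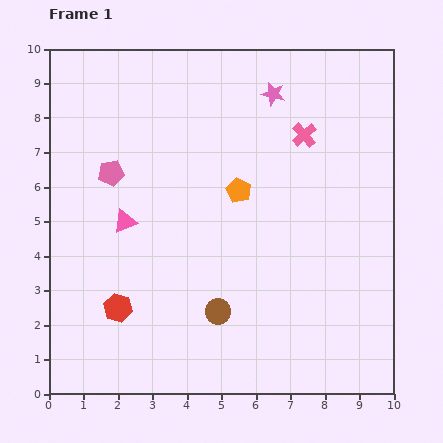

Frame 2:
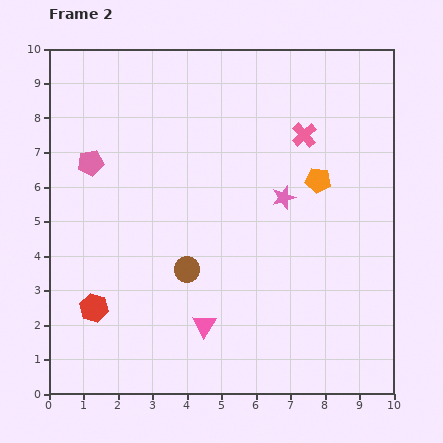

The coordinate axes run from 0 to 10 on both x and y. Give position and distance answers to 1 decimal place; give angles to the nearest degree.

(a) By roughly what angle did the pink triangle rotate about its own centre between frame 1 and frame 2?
37° counter-clockwise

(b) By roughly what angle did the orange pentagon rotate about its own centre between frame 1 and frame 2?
18° counter-clockwise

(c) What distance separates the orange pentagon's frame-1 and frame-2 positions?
2.3

The orange pentagon moved from (5.5, 5.9) to (7.8, 6.2), a distance of √(2.3² + 0.3²) ≈ 2.3.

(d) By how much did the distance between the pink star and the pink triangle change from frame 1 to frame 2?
-1.3

Distance in frame 1: 5.7. Distance in frame 2: 4.4.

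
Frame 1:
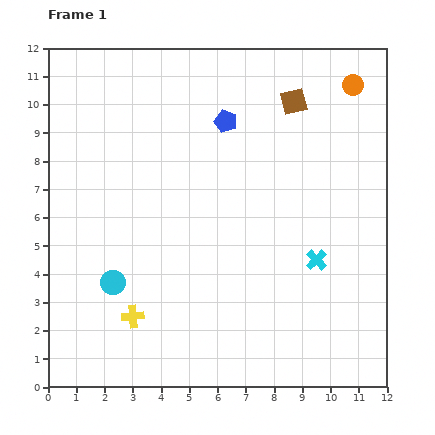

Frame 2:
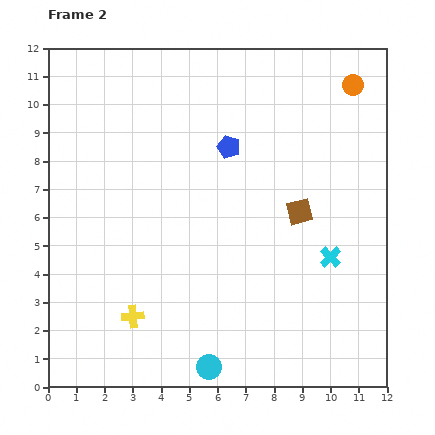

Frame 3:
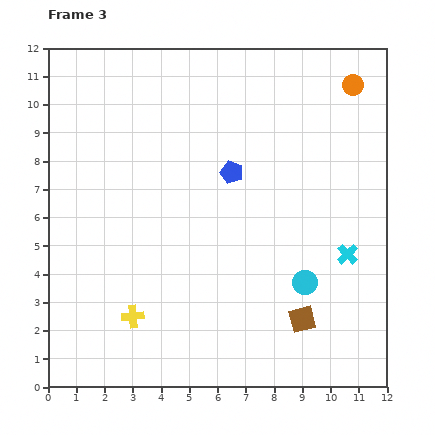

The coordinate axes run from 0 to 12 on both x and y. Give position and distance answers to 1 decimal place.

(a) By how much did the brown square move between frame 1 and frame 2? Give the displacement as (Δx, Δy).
(0.2, -3.9)

The brown square was at (8.7, 10.1) in frame 1 and (8.9, 6.2) in frame 2.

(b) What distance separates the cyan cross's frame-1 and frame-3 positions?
1.1

The cyan cross moved from (9.5, 4.5) to (10.6, 4.7), a distance of √(1.1² + 0.2²) ≈ 1.1.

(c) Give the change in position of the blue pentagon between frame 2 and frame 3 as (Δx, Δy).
(0.1, -0.9)

The blue pentagon was at (6.4, 8.5) in frame 2 and (6.5, 7.6) in frame 3.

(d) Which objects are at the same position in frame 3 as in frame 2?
the orange circle, the yellow cross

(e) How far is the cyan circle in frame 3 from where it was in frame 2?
4.5

The cyan circle moved from (5.7, 0.7) to (9.1, 3.7), a distance of √(3.4² + 3.0²) ≈ 4.5.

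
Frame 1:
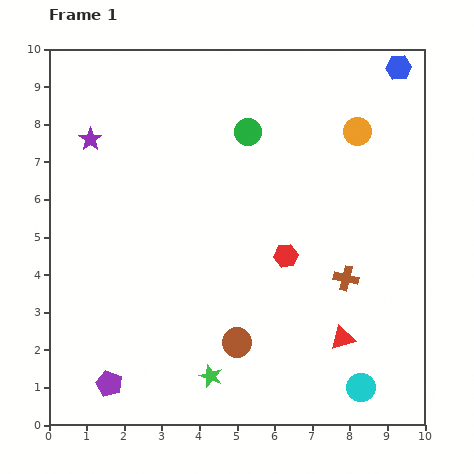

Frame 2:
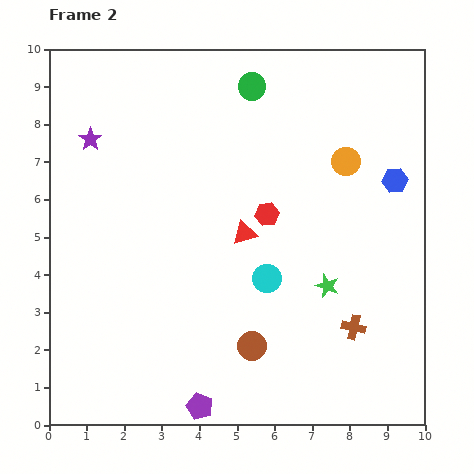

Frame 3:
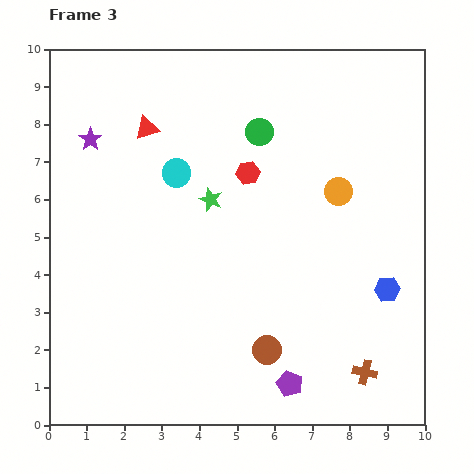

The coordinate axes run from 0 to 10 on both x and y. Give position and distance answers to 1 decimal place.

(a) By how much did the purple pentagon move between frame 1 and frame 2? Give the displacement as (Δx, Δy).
(2.4, -0.6)

The purple pentagon was at (1.6, 1.1) in frame 1 and (4.0, 0.5) in frame 2.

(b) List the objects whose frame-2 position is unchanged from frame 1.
the purple star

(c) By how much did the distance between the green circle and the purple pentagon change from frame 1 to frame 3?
-1.0

Distance in frame 1: 7.7. Distance in frame 3: 6.7.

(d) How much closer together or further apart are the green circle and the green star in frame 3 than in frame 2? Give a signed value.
-3.5

Distance in frame 2: 5.7. Distance in frame 3: 2.2.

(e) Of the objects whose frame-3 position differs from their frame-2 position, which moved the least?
the brown circle

(moved 0.4)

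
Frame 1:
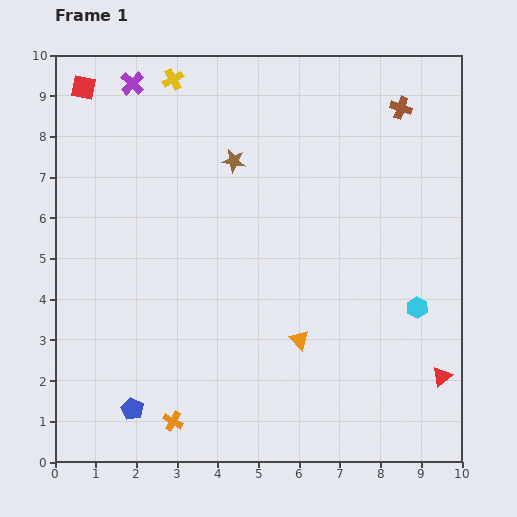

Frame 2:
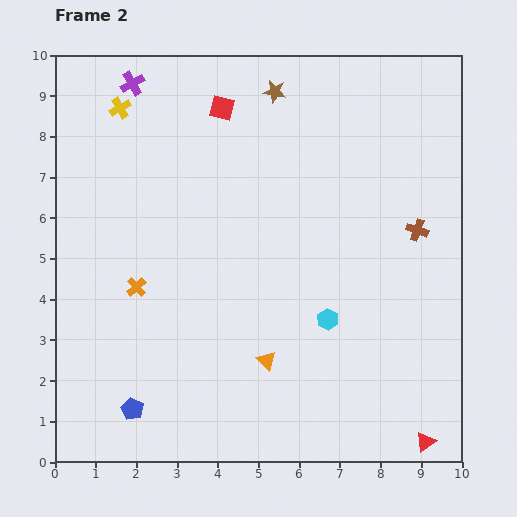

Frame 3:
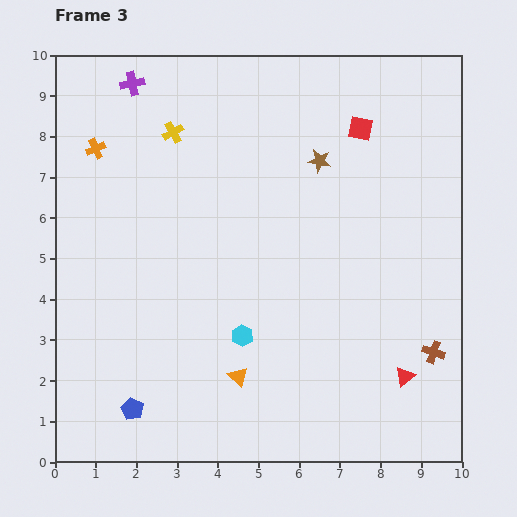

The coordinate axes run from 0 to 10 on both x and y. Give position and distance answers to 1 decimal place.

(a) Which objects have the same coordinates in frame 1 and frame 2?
the blue pentagon, the purple cross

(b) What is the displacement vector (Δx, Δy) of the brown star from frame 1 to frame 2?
(1.0, 1.7)

The brown star was at (4.4, 7.4) in frame 1 and (5.4, 9.1) in frame 2.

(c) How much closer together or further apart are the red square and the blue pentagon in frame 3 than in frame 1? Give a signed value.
+0.9

Distance in frame 1: 8.0. Distance in frame 3: 8.9.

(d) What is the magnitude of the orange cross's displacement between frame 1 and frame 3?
7.0

The orange cross moved from (2.9, 1.0) to (1.0, 7.7), a distance of √(1.9² + 6.7²) ≈ 7.0.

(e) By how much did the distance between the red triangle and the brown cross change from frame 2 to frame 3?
-4.3

Distance in frame 2: 5.2. Distance in frame 3: 0.9.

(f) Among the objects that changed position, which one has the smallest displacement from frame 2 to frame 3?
the orange triangle

(moved 0.8)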